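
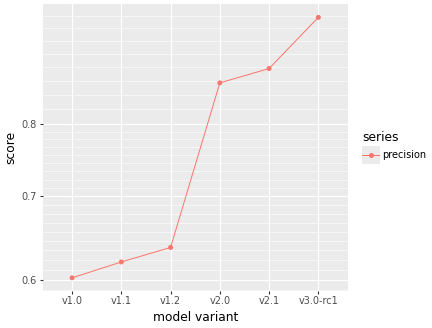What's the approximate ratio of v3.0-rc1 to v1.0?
≈ 1.67×

v3.0-rc1 ≈ 1.00, v1.0 ≈ 0.60; 1.00/0.60 ≈ 1.67.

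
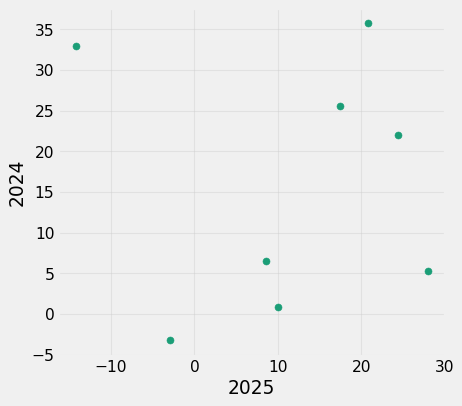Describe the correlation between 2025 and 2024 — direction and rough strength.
no clear correlation

Points are roughly uncorrelated; weak (|r| ≈ 0.0).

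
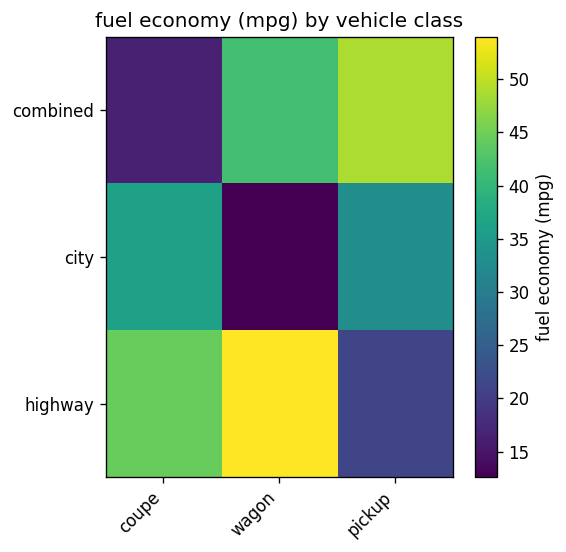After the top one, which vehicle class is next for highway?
coupe

Top 3 for highway: wagon ≈ 55, coupe ≈ 45, pickup ≈ 20.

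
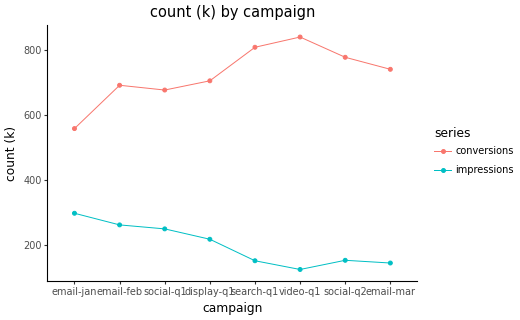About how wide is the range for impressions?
≈ 200

Max email-jan ≈ 300, min video-q1 ≈ 100; range ≈ 200.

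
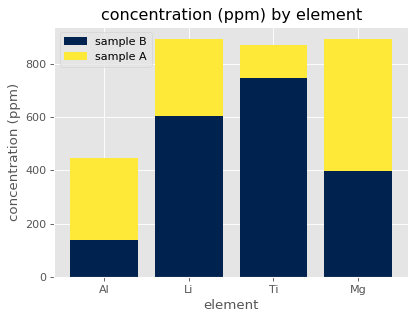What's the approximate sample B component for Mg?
≈ 400

sample B top ≈ 400, bottom ≈ 0; segment ≈ 400.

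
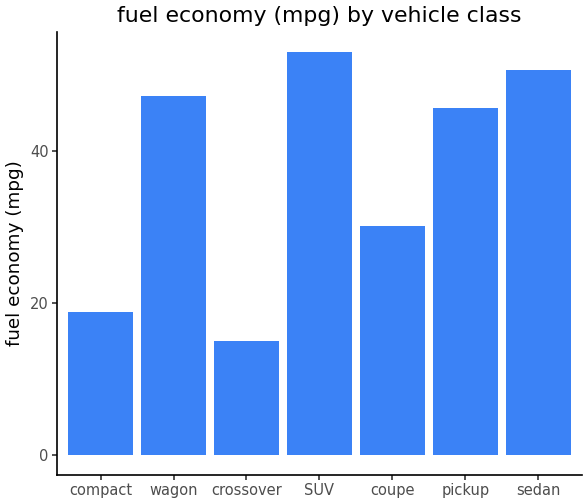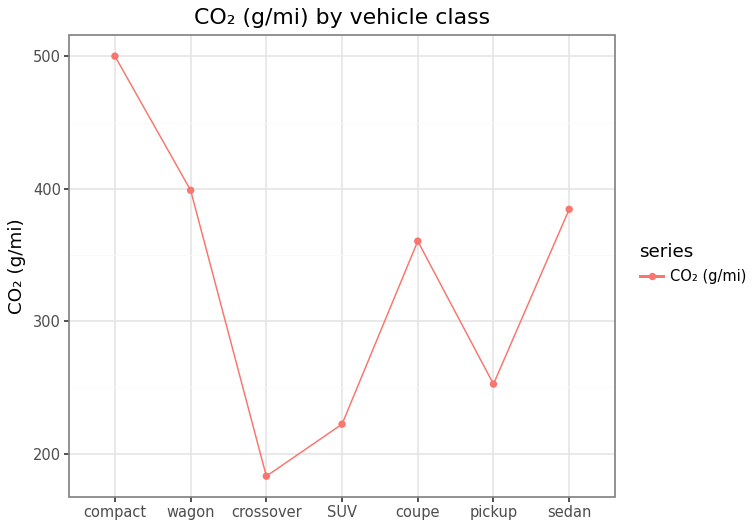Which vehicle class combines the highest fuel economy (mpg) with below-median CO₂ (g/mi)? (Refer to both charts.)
Chart 2 median CO₂ (g/mi) ≈ 350; below-median vehicle classes: crossover, SUV, pickup. Among those, SUV has the highest fuel economy (mpg) (≈ 55).

SUV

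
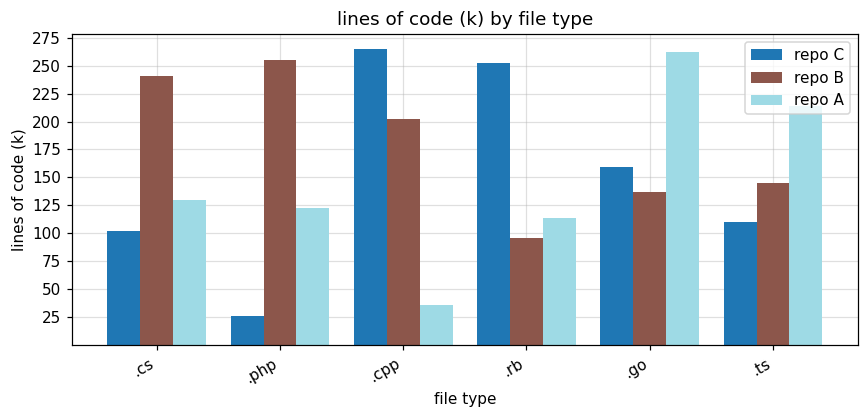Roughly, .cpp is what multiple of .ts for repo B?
≈ 1.33×

.cpp ≈ 200, .ts ≈ 150; 200/150 ≈ 1.33.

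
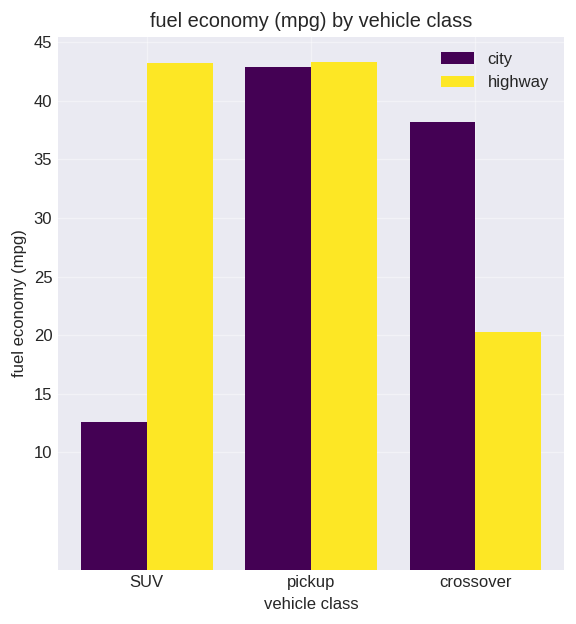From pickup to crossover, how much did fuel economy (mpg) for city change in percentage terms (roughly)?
≈ -11.1%

pickup ≈ 45, crossover ≈ 40; (40 − 45) / 45 ≈ -11.1%.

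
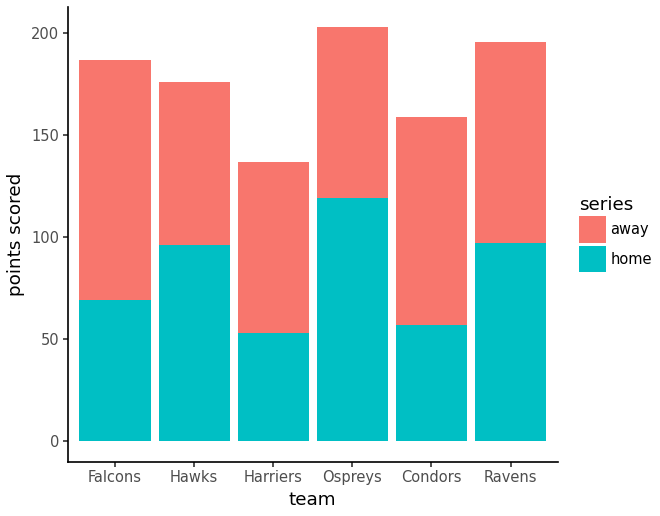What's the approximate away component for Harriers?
away top ≈ 140, bottom ≈ 60; segment ≈ 80.

≈ 80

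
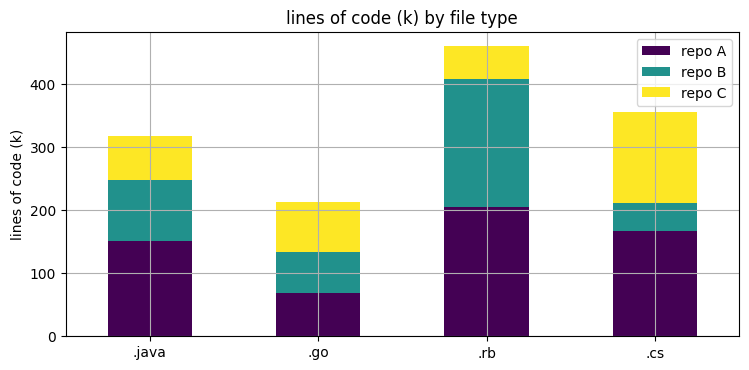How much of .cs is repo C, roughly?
repo C top ≈ 350, bottom ≈ 200; segment ≈ 150.

≈ 150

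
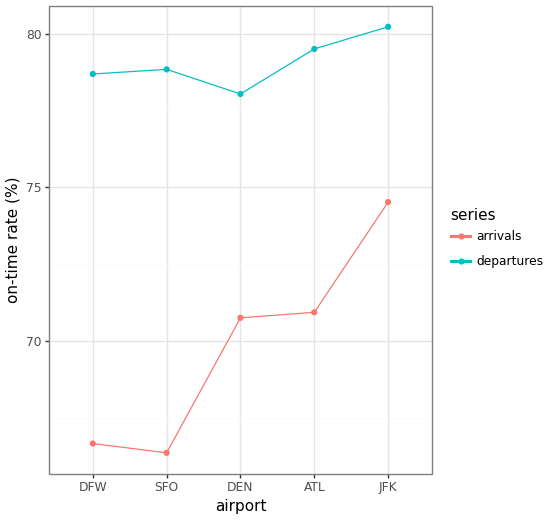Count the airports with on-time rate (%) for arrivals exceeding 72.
1

Above 72: JFK.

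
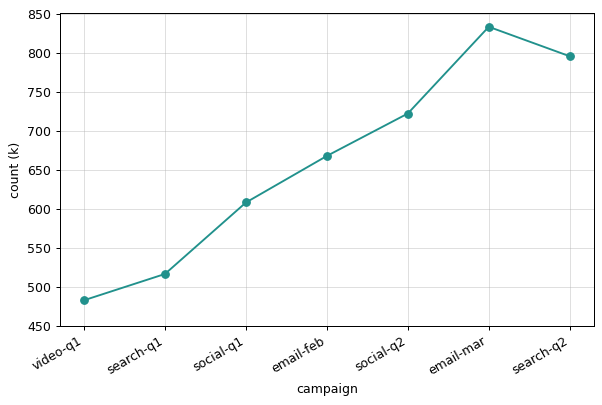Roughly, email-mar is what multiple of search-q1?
≈ 1.7×

email-mar ≈ 850, search-q1 ≈ 500; 850/500 ≈ 1.7.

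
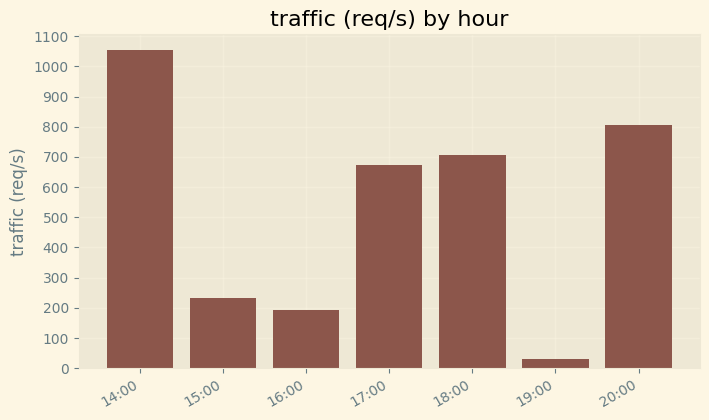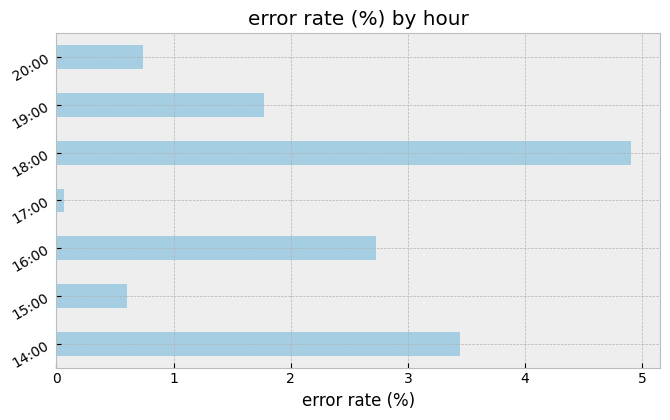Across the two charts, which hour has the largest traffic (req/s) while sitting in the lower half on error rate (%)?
20:00

Chart 2 median error rate (%) ≈ 2; below-median hours: 15:00, 17:00, 20:00. Among those, 20:00 has the highest traffic (req/s) (≈ 800).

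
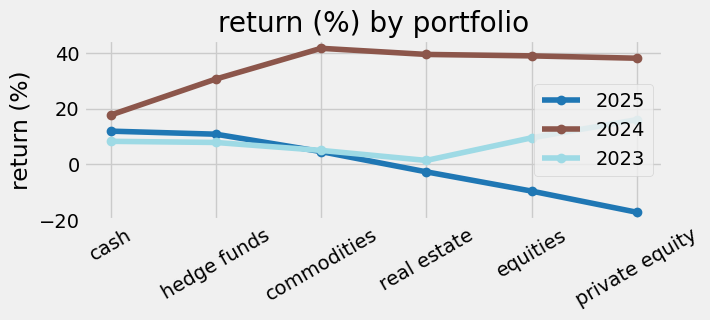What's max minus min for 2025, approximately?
Max cash ≈ 10, min private equity ≈ -15; range ≈ 25.

≈ 25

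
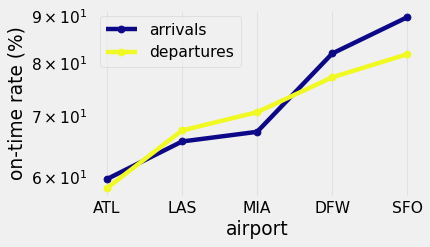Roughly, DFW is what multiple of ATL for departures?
≈ 1.25×

DFW ≈ 75, ATL ≈ 60; 75/60 ≈ 1.25.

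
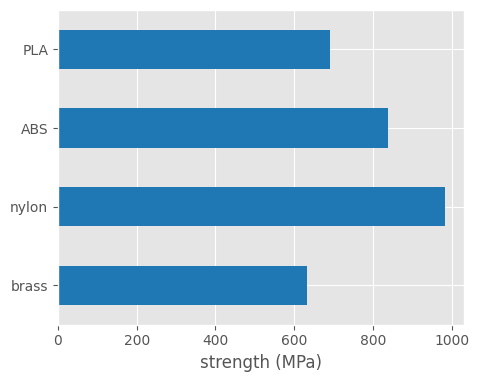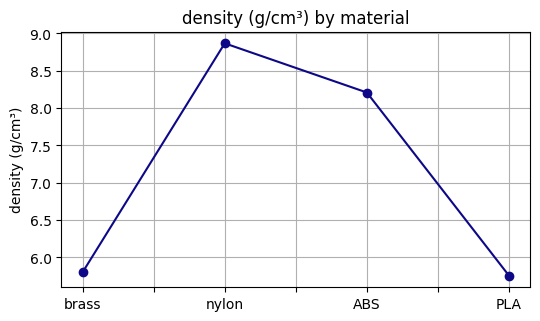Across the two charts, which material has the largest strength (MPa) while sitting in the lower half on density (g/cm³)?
Chart 2 median density (g/cm³) ≈ 7; below-median materials: brass, PLA. Among those, PLA has the highest strength (MPa) (≈ 700).

PLA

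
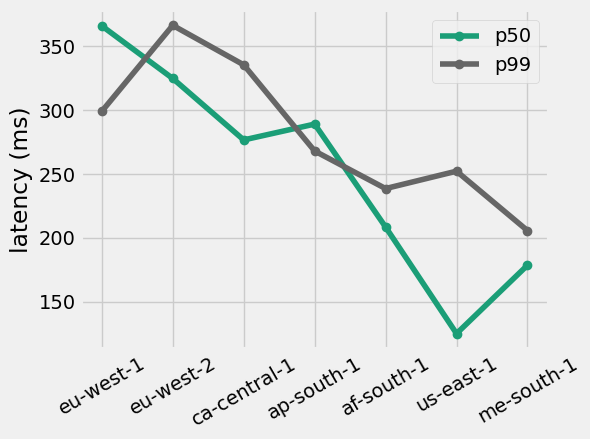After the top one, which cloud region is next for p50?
eu-west-2

Top 3 for p50: eu-west-1 ≈ 375, eu-west-2 ≈ 325, ap-south-1 ≈ 300.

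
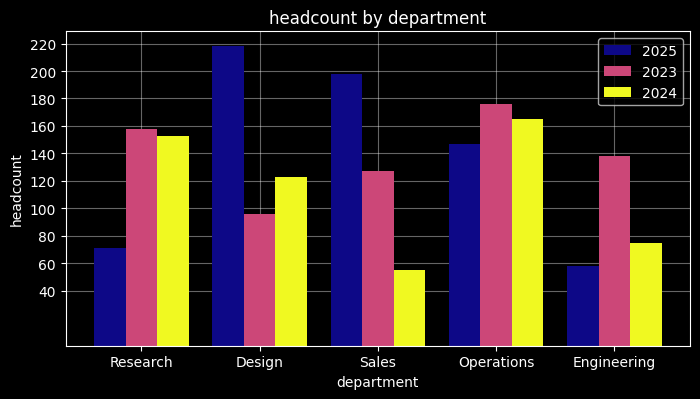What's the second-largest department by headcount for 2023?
Research

Top 3 for 2023: Operations ≈ 180, Research ≈ 160, Engineering ≈ 140.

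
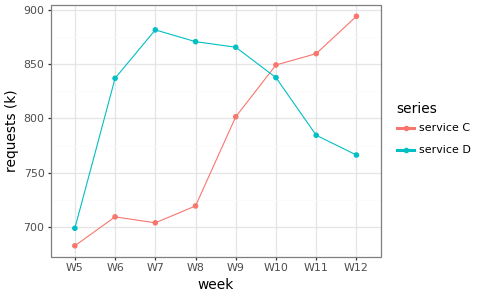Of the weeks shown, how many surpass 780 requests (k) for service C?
4

Above 780: W9, W10, W11, W12.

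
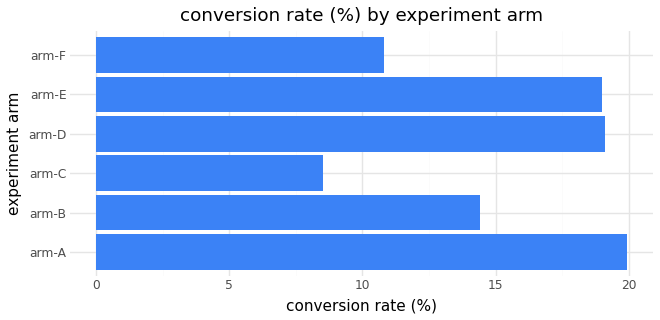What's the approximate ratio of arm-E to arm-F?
≈ 1.8×

arm-E ≈ 18, arm-F ≈ 10; 18/10 ≈ 1.8.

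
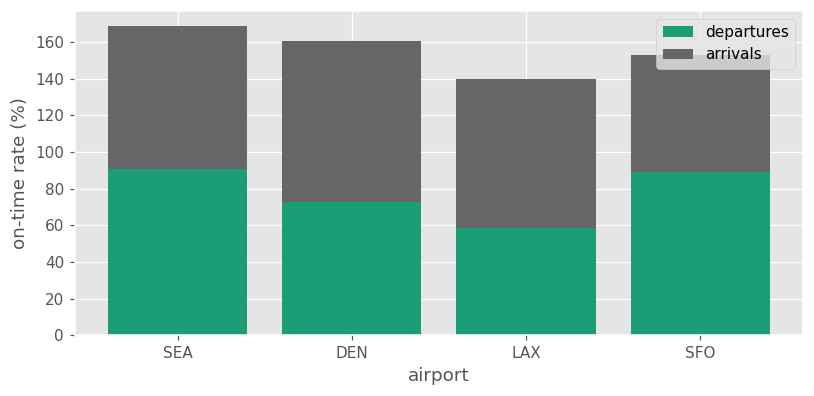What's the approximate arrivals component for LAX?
≈ 80

arrivals top ≈ 140, bottom ≈ 60; segment ≈ 80.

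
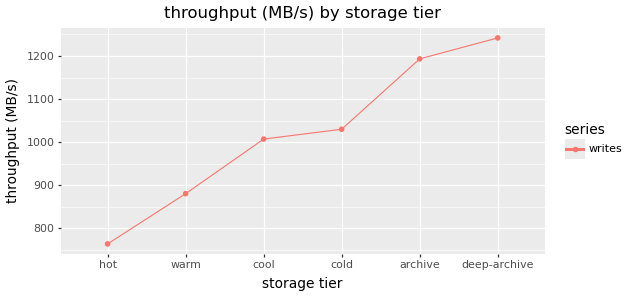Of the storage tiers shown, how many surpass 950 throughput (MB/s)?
4

Above 950: cool, cold, archive, deep-archive.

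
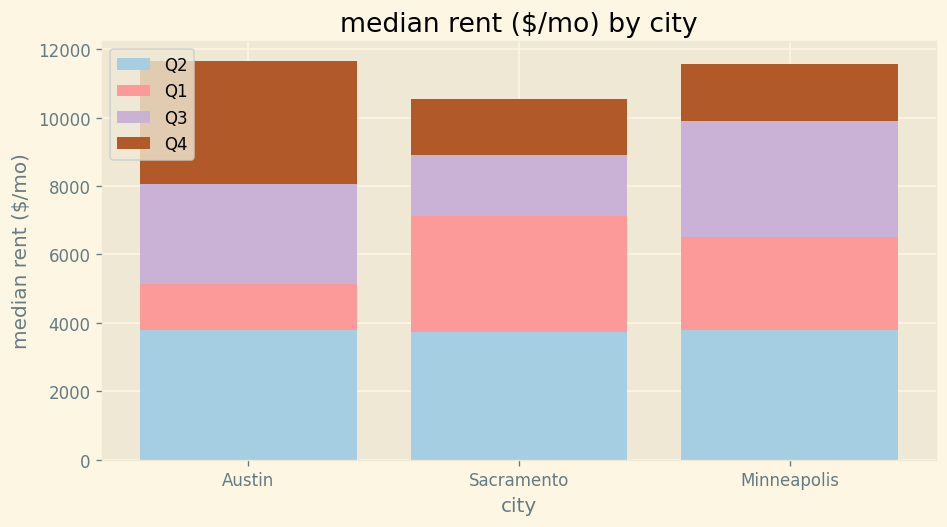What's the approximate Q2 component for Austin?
Q2 top ≈ 4000, bottom ≈ 0; segment ≈ 4000.

≈ 4000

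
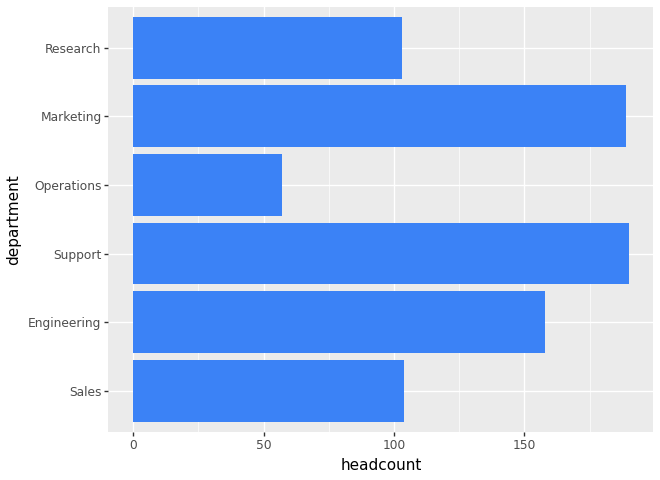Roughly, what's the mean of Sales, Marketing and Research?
(100 + 180 + 100) / 3 ≈ 127.

≈ 127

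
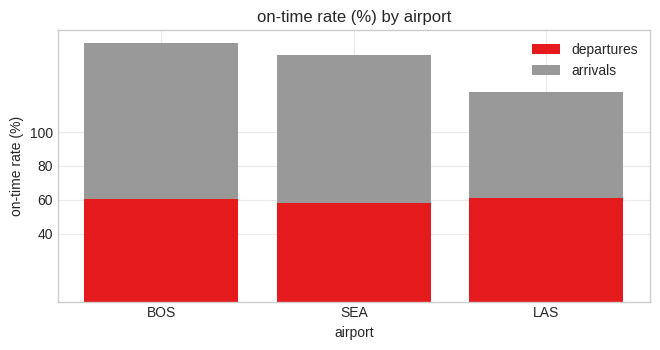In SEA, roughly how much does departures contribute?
departures top ≈ 60, bottom ≈ 0; segment ≈ 60.

≈ 60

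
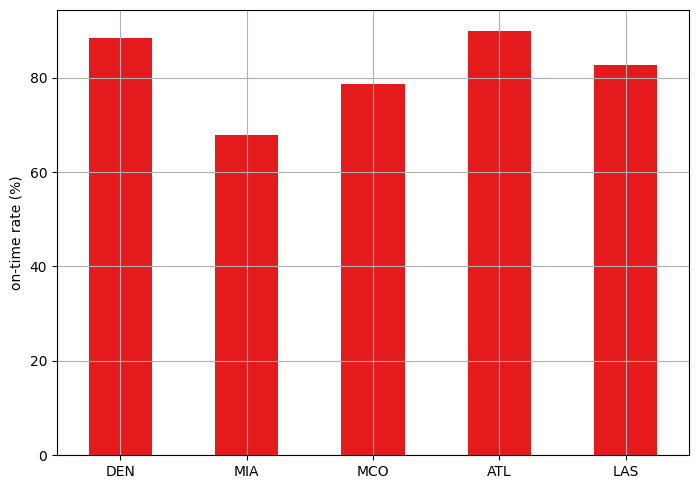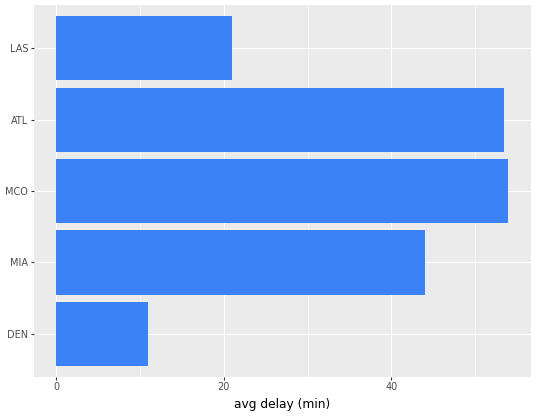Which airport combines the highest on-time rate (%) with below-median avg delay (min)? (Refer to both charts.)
Chart 2 median avg delay (min) ≈ 45; below-median airports: DEN, LAS. Among those, DEN has the highest on-time rate (%) (≈ 90).

DEN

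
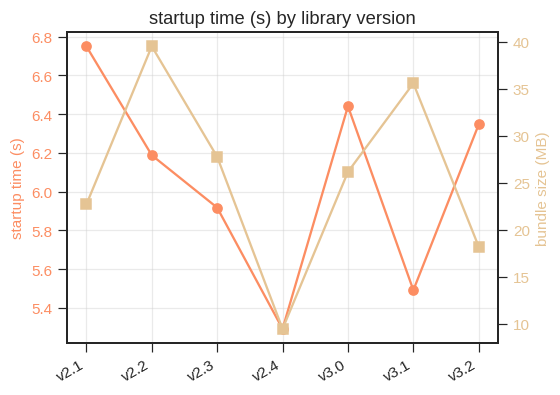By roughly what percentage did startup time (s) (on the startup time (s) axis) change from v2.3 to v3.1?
≈ -10%

v2.3 ≈ 6.0, v3.1 ≈ 5.4; (5.4 − 6.0) / 6.0 ≈ -10%.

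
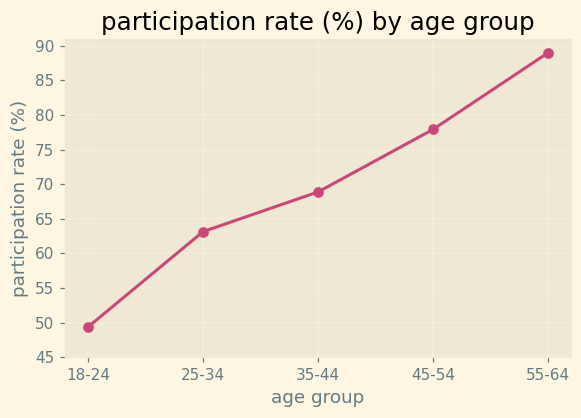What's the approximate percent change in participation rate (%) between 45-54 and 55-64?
≈ +12.5%

45-54 ≈ 80, 55-64 ≈ 90; (90 − 80) / 80 ≈ +12.5%.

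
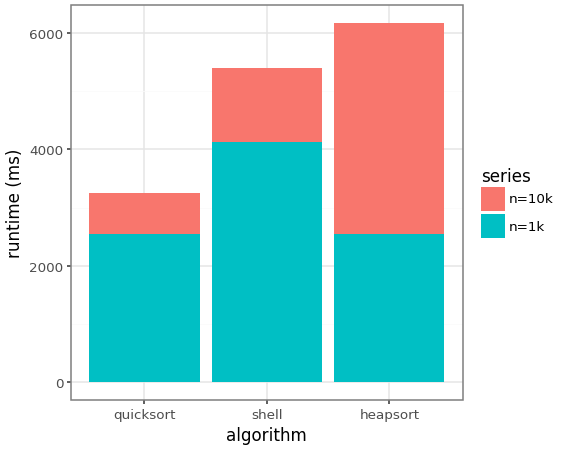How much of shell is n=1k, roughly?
≈ 4000

n=1k top ≈ 4000, bottom ≈ 0; segment ≈ 4000.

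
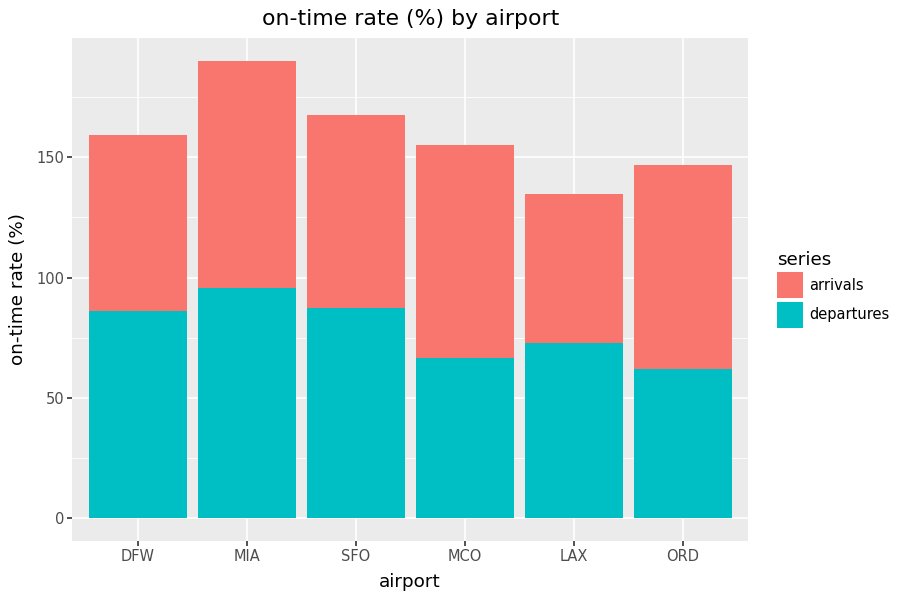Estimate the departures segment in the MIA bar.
departures top ≈ 100, bottom ≈ 0; segment ≈ 100.

≈ 100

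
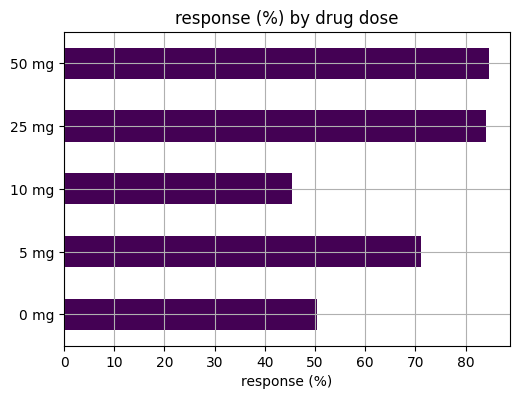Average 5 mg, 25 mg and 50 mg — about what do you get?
(70 + 80 + 80) / 3 ≈ 77.

≈ 77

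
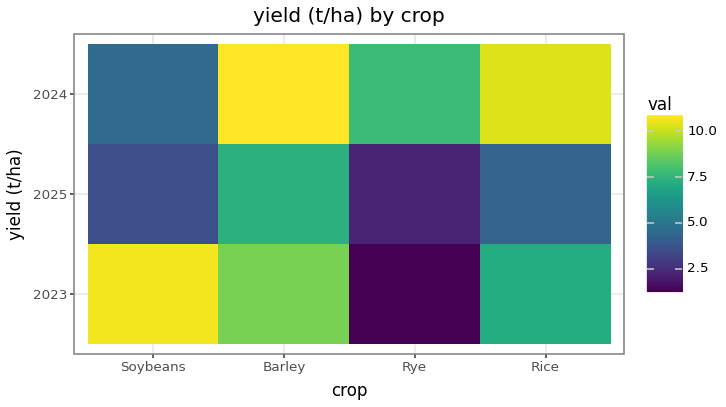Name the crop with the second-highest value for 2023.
Top 3 for 2023: Soybeans ≈ 11, Barley ≈ 9, Rice ≈ 7.

Barley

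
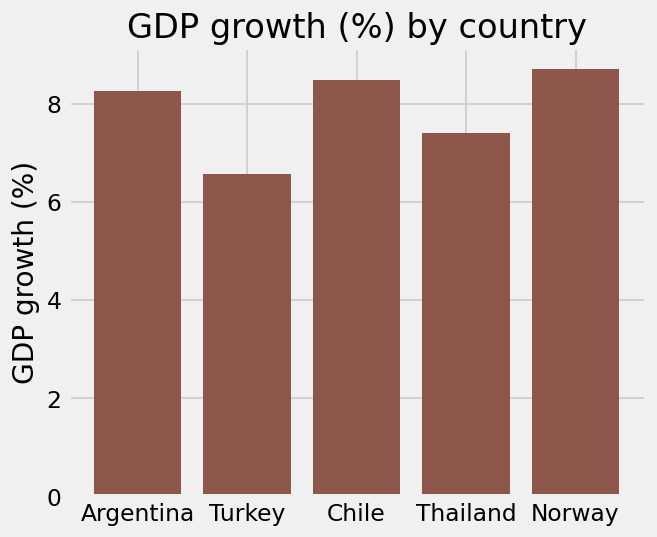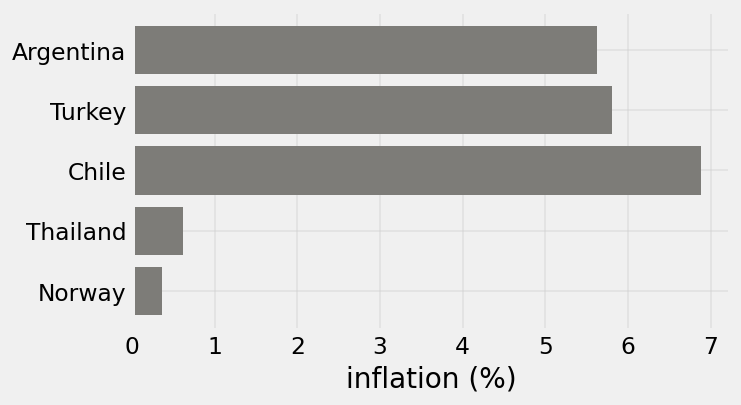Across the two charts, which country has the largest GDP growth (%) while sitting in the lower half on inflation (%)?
Norway

Chart 2 median inflation (%) ≈ 6; below-median countries: Thailand, Norway. Among those, Norway has the highest GDP growth (%) (≈ 9).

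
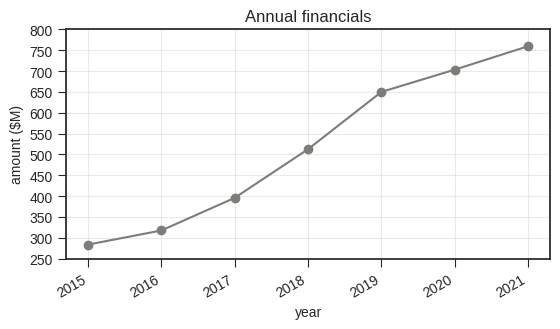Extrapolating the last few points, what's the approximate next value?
Last three: 650, 700, 750 → slope ≈ 50/step → next ≈ 800.

≈ 800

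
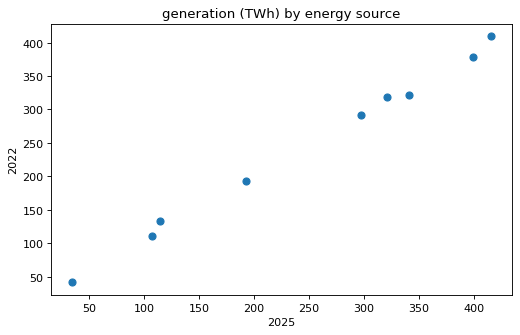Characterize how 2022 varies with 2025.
positive, strong

Points are positively correlated; strong (|r| ≈ 1.0).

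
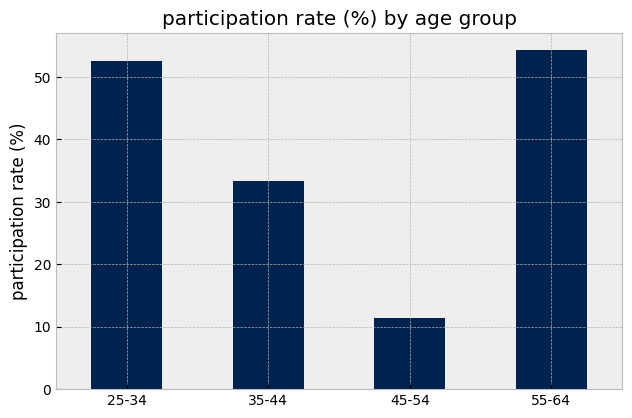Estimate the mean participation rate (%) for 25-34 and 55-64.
(55 + 55) / 2 ≈ 55.

≈ 55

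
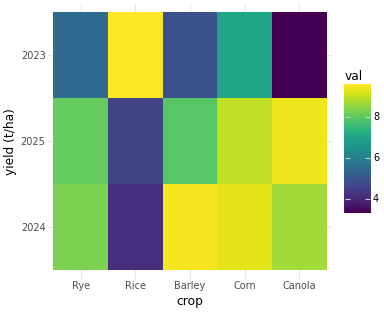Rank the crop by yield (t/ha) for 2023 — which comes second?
Top 3 for 2023: Rice ≈ 10, Corn ≈ 7, Rye ≈ 5.

Corn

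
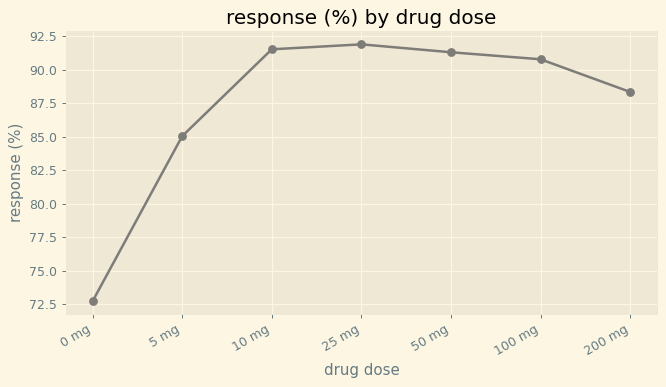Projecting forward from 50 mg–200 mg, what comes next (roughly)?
≈ 86

Last three: 92, 90, 88 → slope ≈ -2/step → next ≈ 86.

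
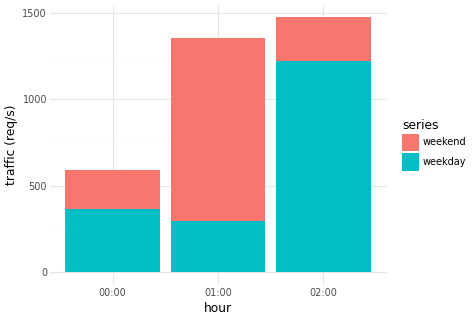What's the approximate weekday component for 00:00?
weekday top ≈ 400, bottom ≈ 0; segment ≈ 400.

≈ 400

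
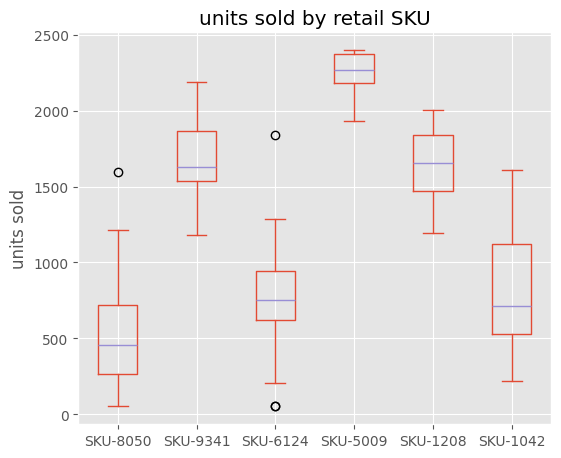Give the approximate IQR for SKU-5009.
≈ 200

Q3 ≈ 2400, Q1 ≈ 2200; IQR ≈ 200.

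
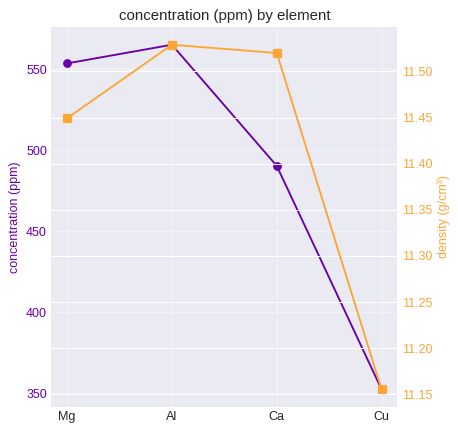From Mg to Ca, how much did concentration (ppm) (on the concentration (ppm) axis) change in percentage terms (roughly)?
Mg ≈ 560, Ca ≈ 500; (500 − 560) / 560 ≈ -10.7%.

≈ -10.7%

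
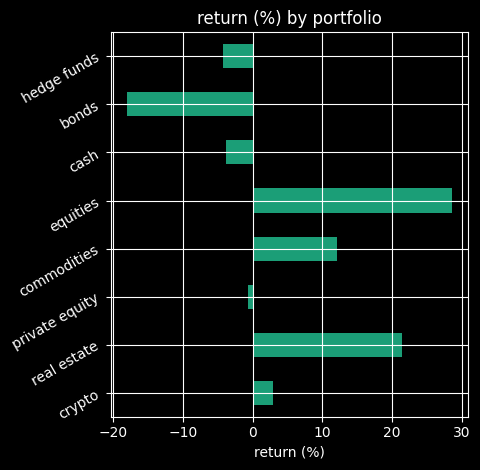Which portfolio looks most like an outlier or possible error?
equities

equities ≈ 30; the rest sit between ≈ -20 and ≈ 20.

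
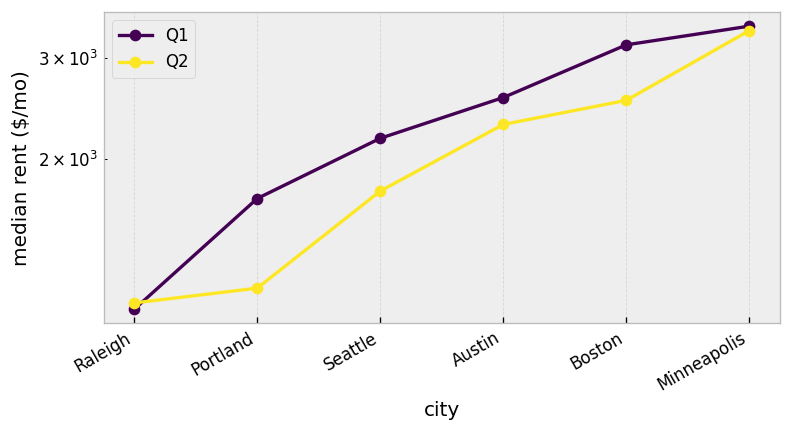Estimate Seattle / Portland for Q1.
Seattle ≈ 2200, Portland ≈ 1800; 2200/1800 ≈ 1.22.

≈ 1.22×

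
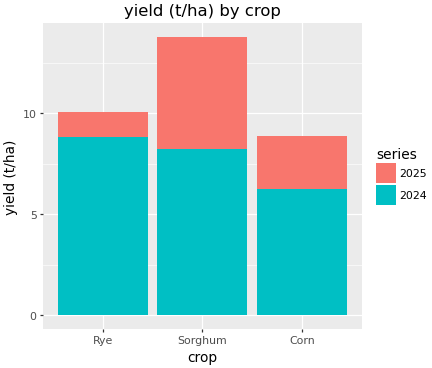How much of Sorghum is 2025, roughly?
2025 top ≈ 14, bottom ≈ 8; segment ≈ 6.

≈ 6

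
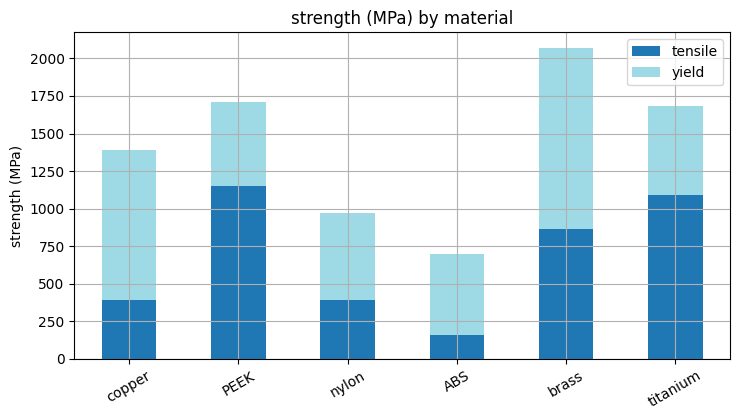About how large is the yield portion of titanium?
≈ 600

yield top ≈ 1600, bottom ≈ 1000; segment ≈ 600.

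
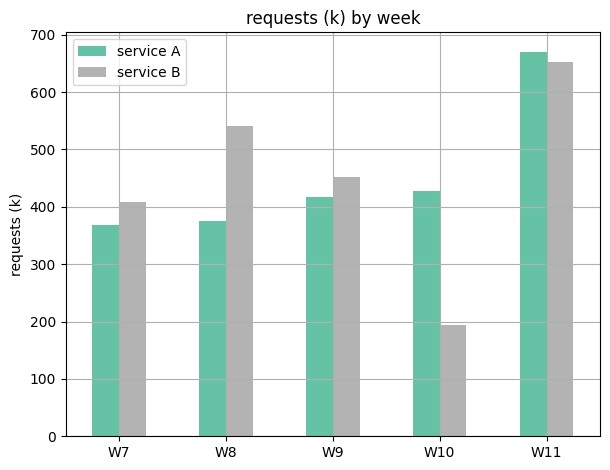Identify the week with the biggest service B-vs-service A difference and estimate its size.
W10: service B ≈ 200, service A ≈ 400 → gap ≈ 200. Next-largest (W8) is only ≈ 100.

W10, ≈ 200 k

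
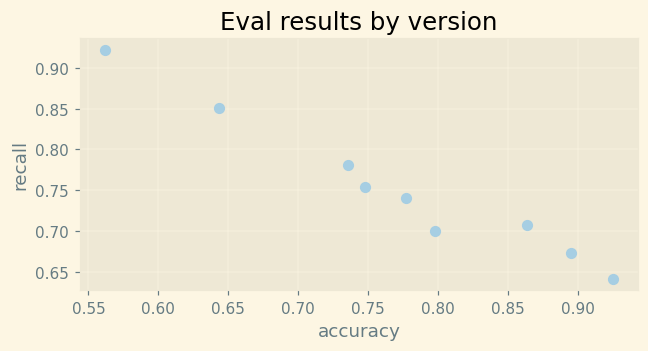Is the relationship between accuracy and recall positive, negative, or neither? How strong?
Points are negatively correlated; strong (|r| ≈ 1.0).

negative, strong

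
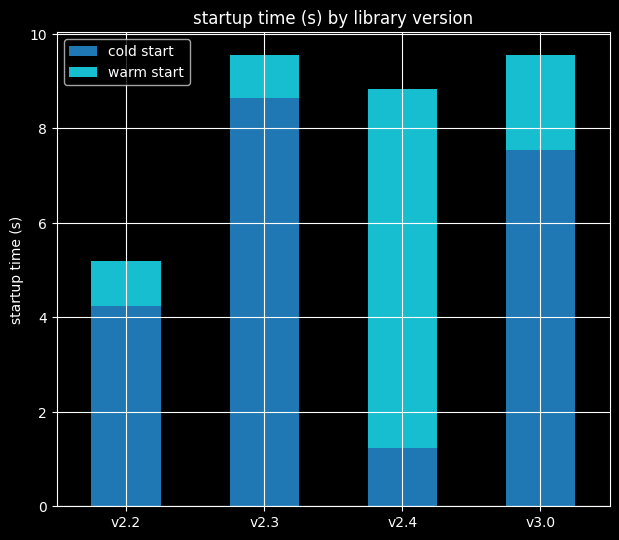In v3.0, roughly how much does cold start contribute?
cold start top ≈ 8, bottom ≈ 0; segment ≈ 8.

≈ 8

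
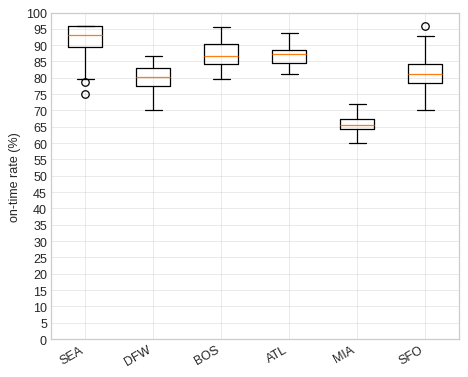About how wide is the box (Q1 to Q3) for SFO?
Q3 ≈ 85, Q1 ≈ 80; IQR ≈ 5.

≈ 5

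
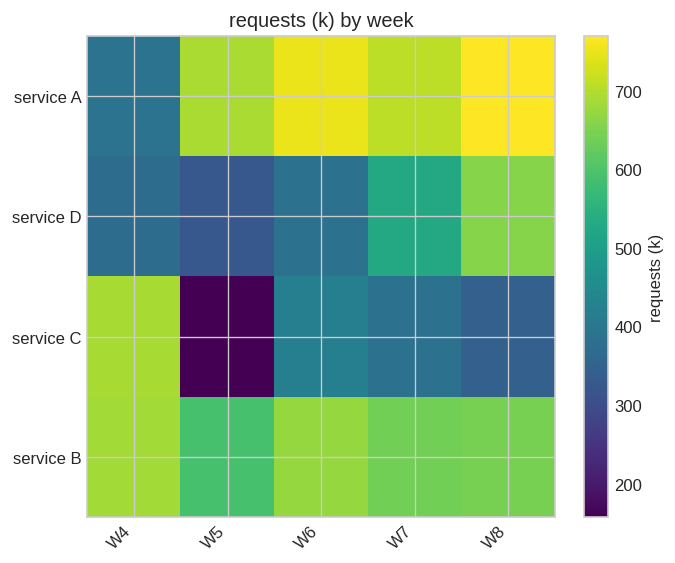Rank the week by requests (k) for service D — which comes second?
Top 3 for service D: W8 ≈ 700, W7 ≈ 500, W6 ≈ 400.

W7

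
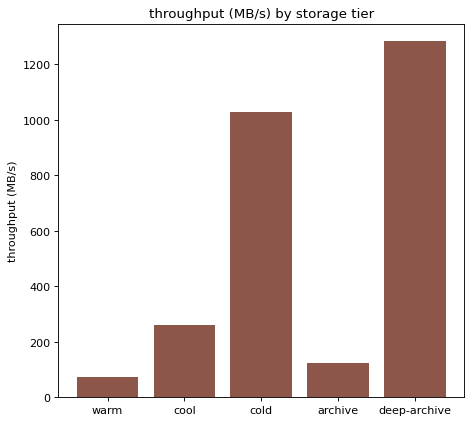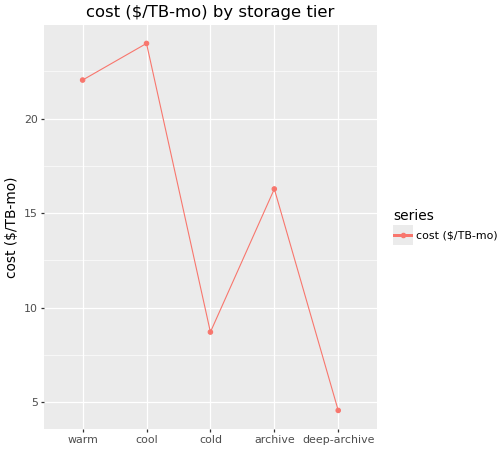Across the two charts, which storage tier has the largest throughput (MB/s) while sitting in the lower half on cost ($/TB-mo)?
deep-archive

Chart 2 median cost ($/TB-mo) ≈ 15; below-median storage tiers: cold, deep-archive. Among those, deep-archive has the highest throughput (MB/s) (≈ 1200).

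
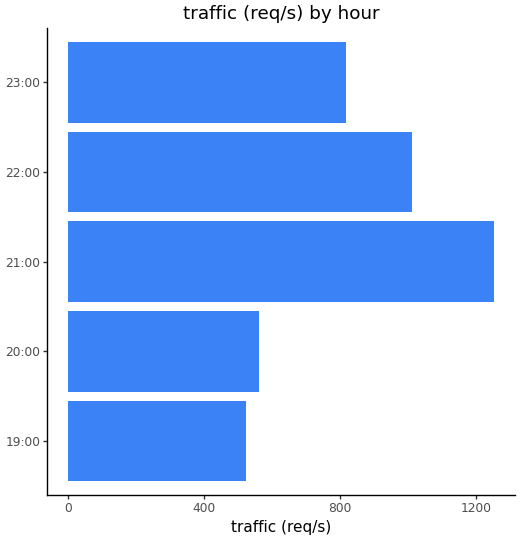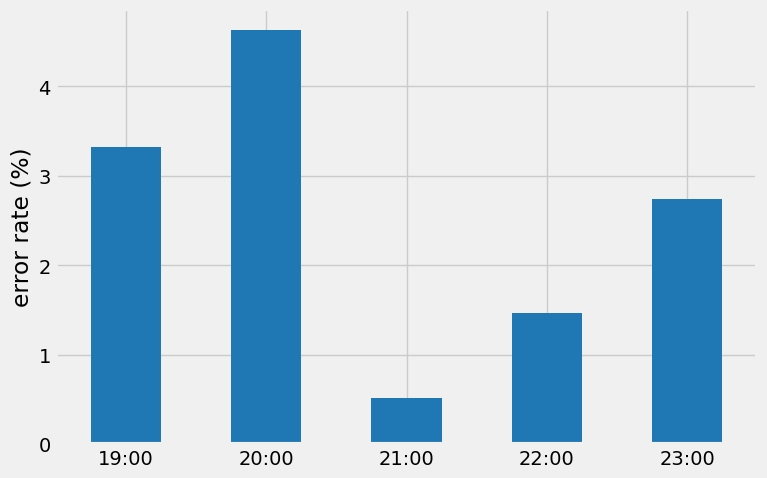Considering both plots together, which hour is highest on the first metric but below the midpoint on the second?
21:00

Chart 2 median error rate (%) ≈ 2.5; below-median hours: 21:00, 22:00. Among those, 21:00 has the highest traffic (req/s) (≈ 1200).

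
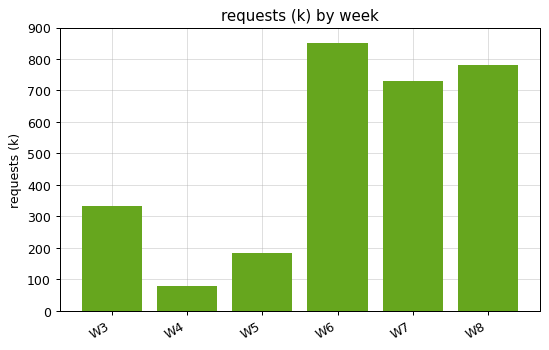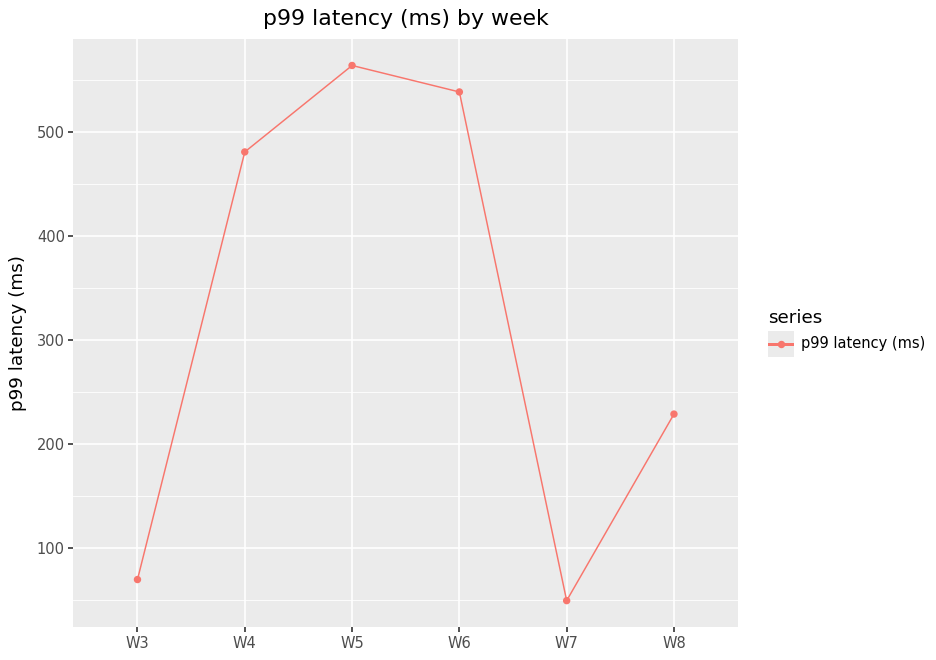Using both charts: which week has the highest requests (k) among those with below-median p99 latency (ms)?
Chart 2 median p99 latency (ms) ≈ 400; below-median weeks: W3, W7, W8. Among those, W8 has the highest requests (k) (≈ 800).

W8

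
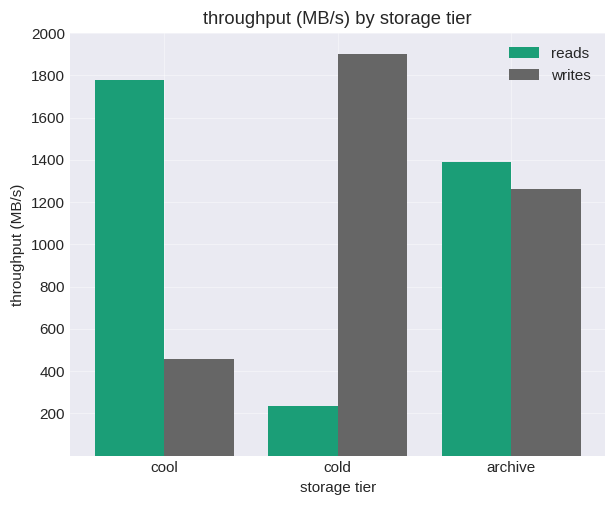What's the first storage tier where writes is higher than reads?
cool: writes ≈ 400 vs reads ≈ 1800 (not yet); cold: writes ≈ 1800 vs reads ≈ 200 (first crossover).

cold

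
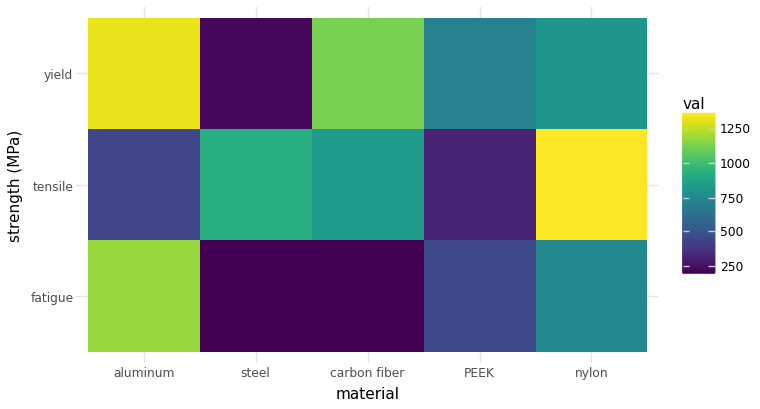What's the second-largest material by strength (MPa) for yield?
Top 3 for yield: aluminum ≈ 1300, carbon fiber ≈ 1100, nylon ≈ 800.

carbon fiber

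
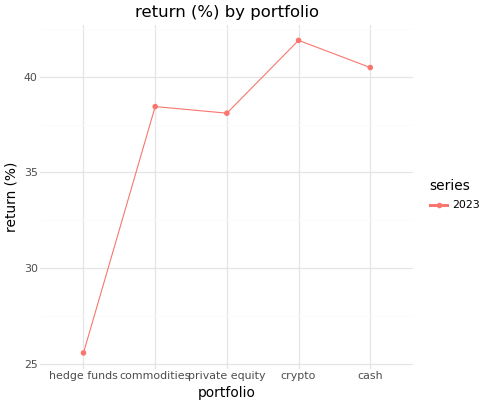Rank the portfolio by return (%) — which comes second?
cash

Top 3: crypto ≈ 42, cash ≈ 40, commodities ≈ 38.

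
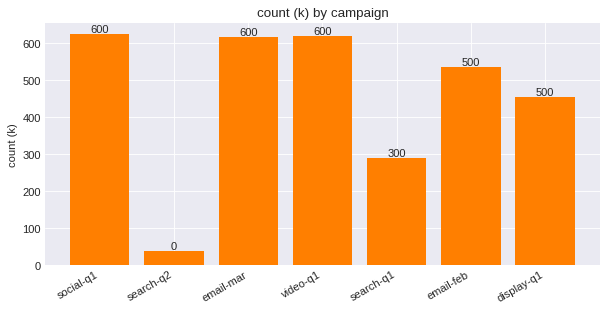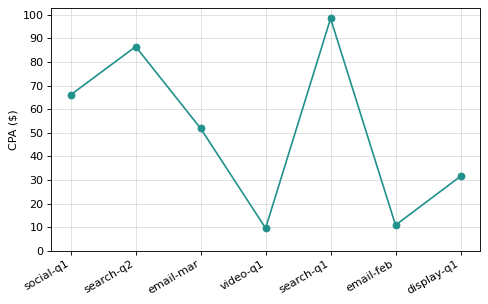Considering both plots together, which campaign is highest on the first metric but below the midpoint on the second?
video-q1

Chart 2 median CPA ($) ≈ 50; below-median campaigns: video-q1, email-feb, display-q1. Among those, video-q1 has the highest count (k) (≈ 600).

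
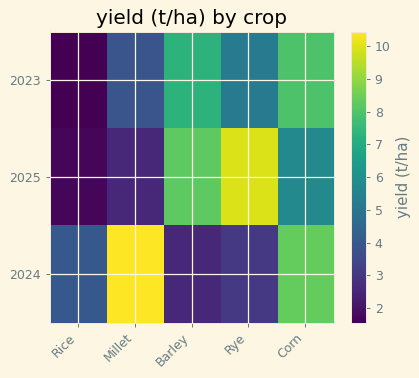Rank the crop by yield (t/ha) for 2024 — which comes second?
Top 3 for 2024: Millet ≈ 10, Corn ≈ 8, Rice ≈ 4.

Corn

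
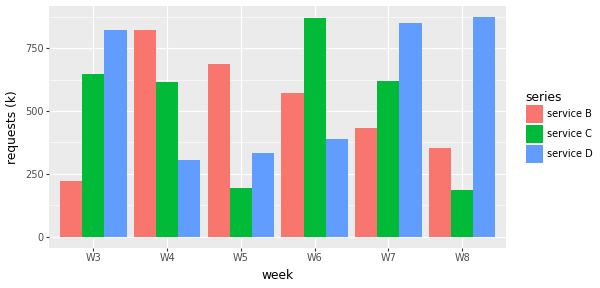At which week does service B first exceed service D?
W4

W3: service B ≈ 200 vs service D ≈ 800 (not yet); W4: service B ≈ 800 vs service D ≈ 300 (first crossover).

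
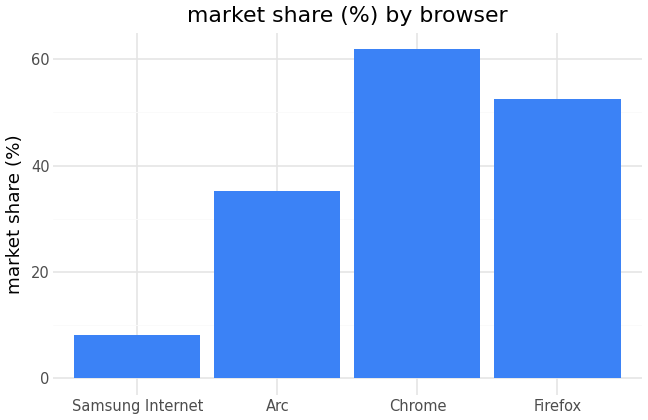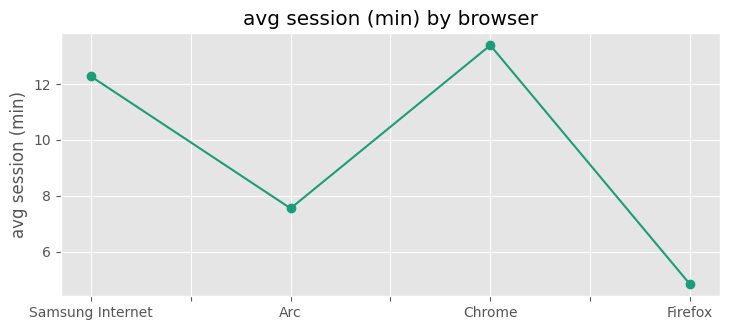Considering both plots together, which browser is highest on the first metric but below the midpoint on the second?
Chart 2 median avg session (min) ≈ 10; below-median browsers: Arc, Firefox. Among those, Firefox has the highest market share (%) (≈ 50).

Firefox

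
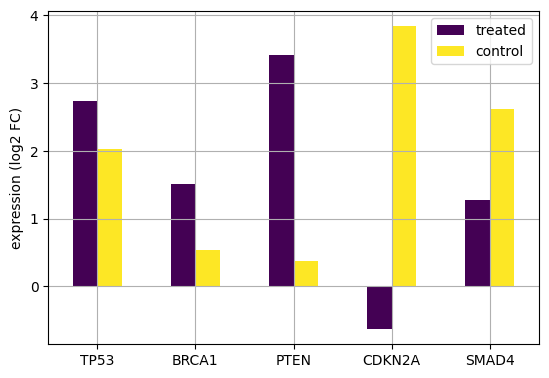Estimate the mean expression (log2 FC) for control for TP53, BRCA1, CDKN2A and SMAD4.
(2.0 + 0.5 + 4.0 + 2.5) / 4 ≈ 2.25.

≈ 2.25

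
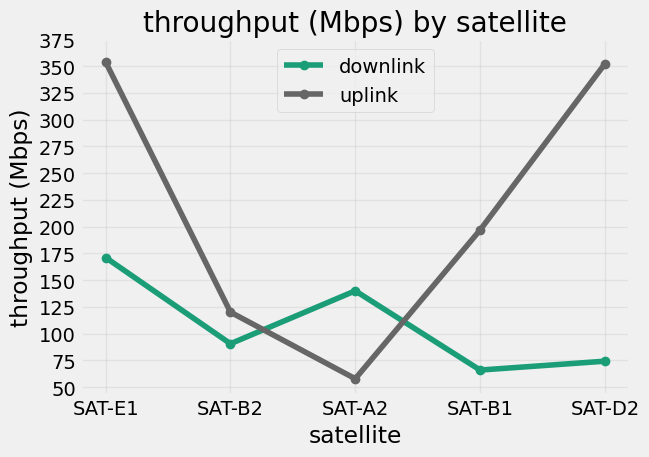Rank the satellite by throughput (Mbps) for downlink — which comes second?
SAT-A2

Top 3 for downlink: SAT-E1 ≈ 175, SAT-A2 ≈ 150, SAT-B2 ≈ 100.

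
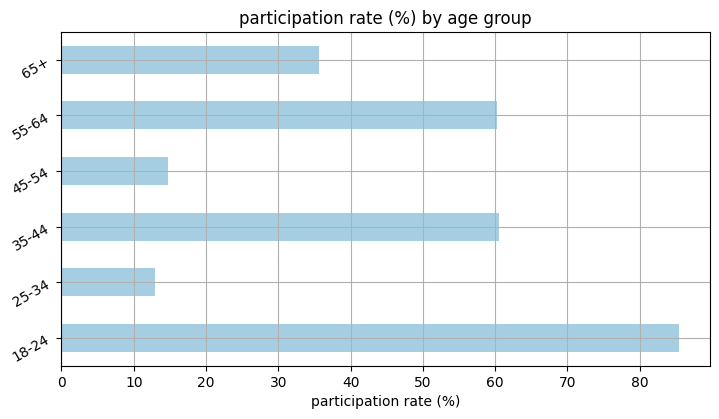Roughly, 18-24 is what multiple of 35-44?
18-24 ≈ 90, 35-44 ≈ 60; 90/60 ≈ 1.5.

≈ 1.5×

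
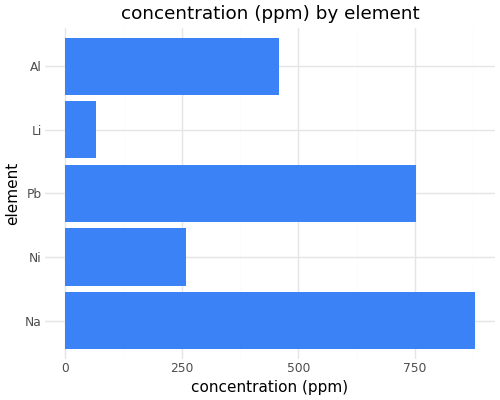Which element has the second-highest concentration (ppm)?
Top 3: Na ≈ 900, Pb ≈ 800, Al ≈ 500.

Pb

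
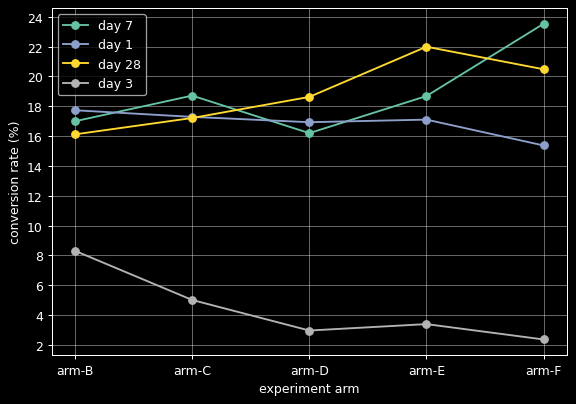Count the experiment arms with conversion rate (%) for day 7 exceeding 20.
1

Above 20: arm-F.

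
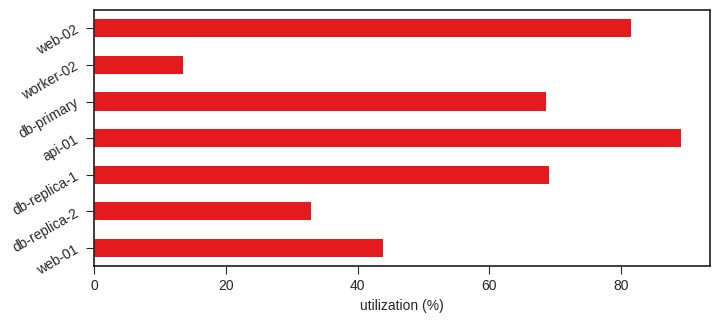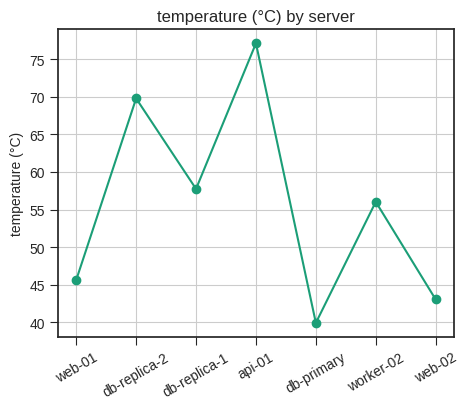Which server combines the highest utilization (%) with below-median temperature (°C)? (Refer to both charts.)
web-02

Chart 2 median temperature (°C) ≈ 60; below-median servers: web-01, db-primary, web-02. Among those, web-02 has the highest utilization (%) (≈ 80).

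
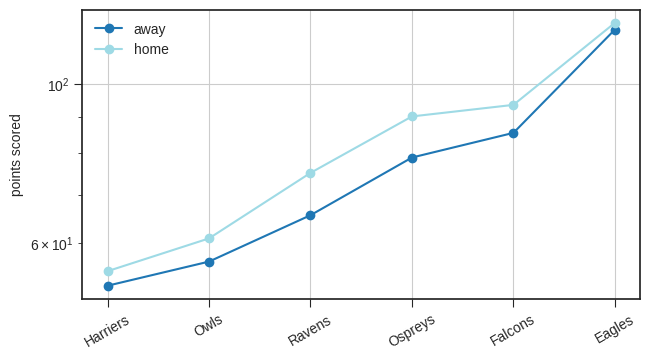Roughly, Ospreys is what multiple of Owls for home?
≈ 1.5×

Ospreys ≈ 90, Owls ≈ 60; 90/60 ≈ 1.5.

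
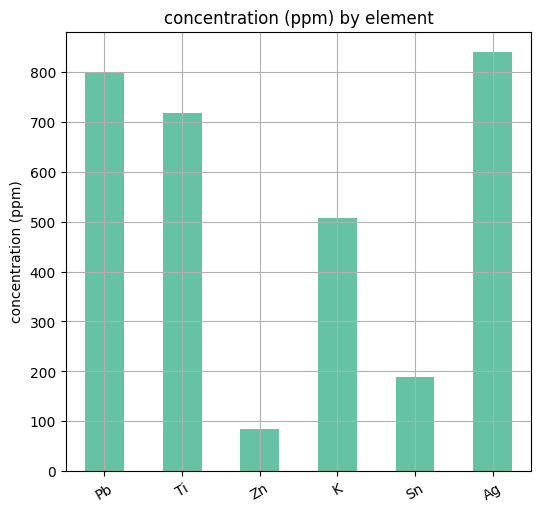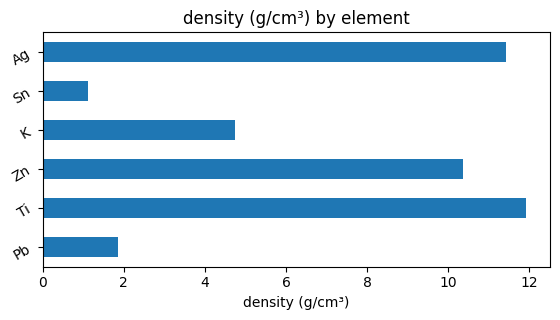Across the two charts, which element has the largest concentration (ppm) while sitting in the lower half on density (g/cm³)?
Chart 2 median density (g/cm³) ≈ 8; below-median elements: Pb, K, Sn. Among those, Pb has the highest concentration (ppm) (≈ 800).

Pb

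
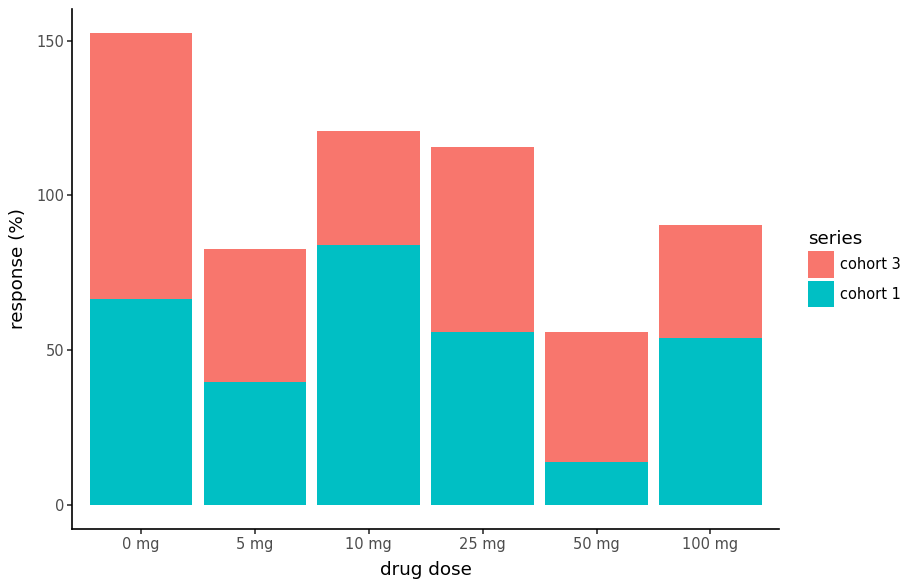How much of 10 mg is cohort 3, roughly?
cohort 3 top ≈ 120, bottom ≈ 80; segment ≈ 40.

≈ 40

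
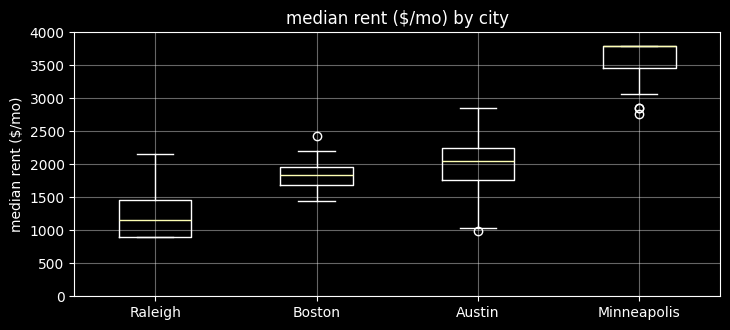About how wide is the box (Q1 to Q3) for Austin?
≈ 500

Q3 ≈ 2500, Q1 ≈ 2000; IQR ≈ 500.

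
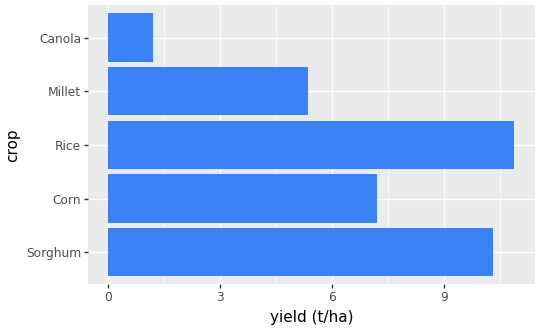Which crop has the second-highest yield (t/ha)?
Top 3: Rice ≈ 11, Sorghum ≈ 10, Corn ≈ 7.

Sorghum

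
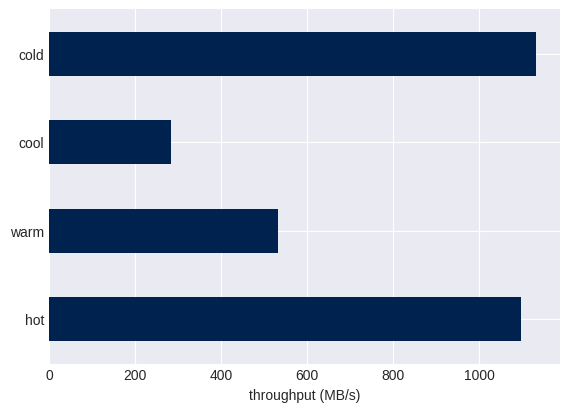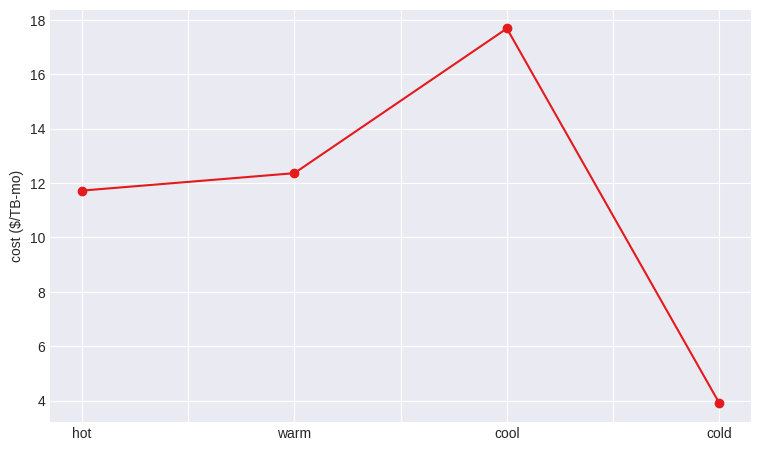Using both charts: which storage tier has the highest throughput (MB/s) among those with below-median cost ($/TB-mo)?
Chart 2 median cost ($/TB-mo) ≈ 12; below-median storage tiers: hot, cold. Among those, cold has the highest throughput (MB/s) (≈ 1200).

cold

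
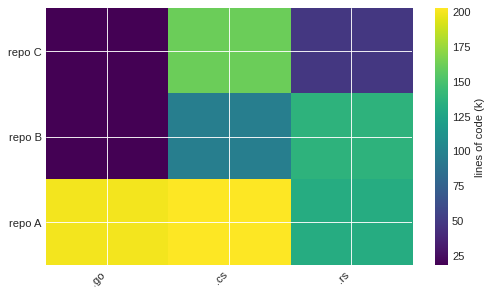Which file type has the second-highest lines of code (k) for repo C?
.rs

Top 3 for repo C: .cs ≈ 160, .rs ≈ 40, .go ≈ 20.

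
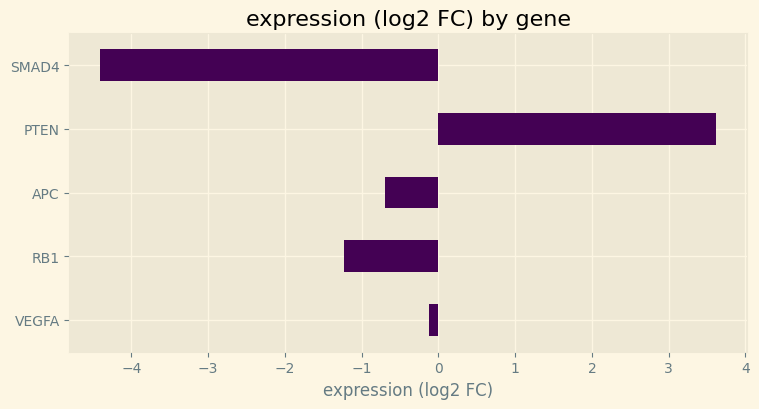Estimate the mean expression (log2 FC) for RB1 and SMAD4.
≈ -2

(-1 + -4) / 2 ≈ -2.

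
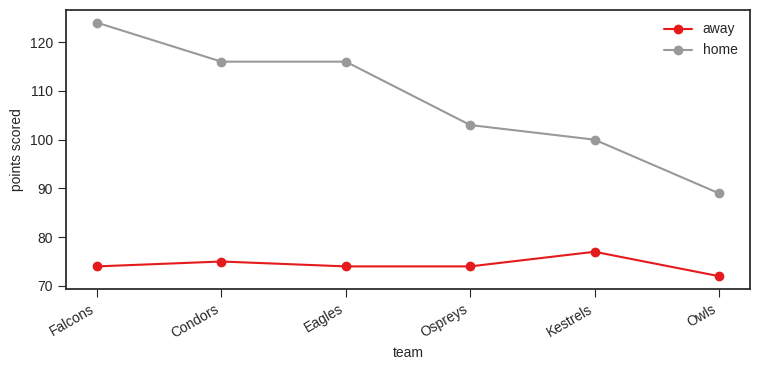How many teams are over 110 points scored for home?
3

Above 110: Falcons, Condors, Eagles.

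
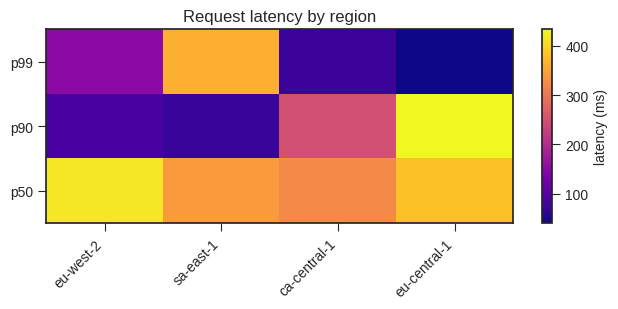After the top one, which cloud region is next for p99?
eu-west-2

Top 3 for p99: sa-east-1 ≈ 350, eu-west-2 ≈ 150, ca-central-1 ≈ 50.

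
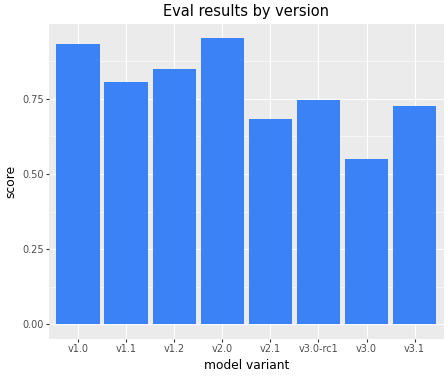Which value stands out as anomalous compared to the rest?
v3.0 ≈ 0.6; the rest sit between ≈ 0.7 and ≈ 1.0.

v3.0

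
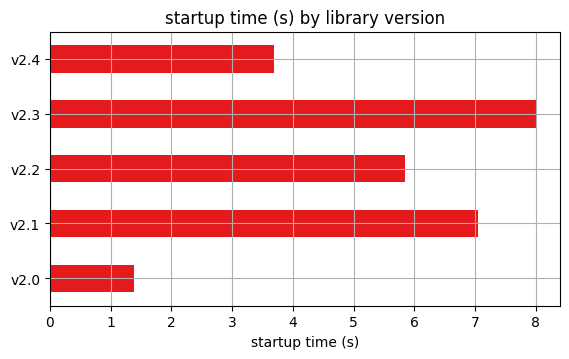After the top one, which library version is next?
v2.1

Top 3: v2.3 ≈ 8, v2.1 ≈ 7, v2.2 ≈ 6.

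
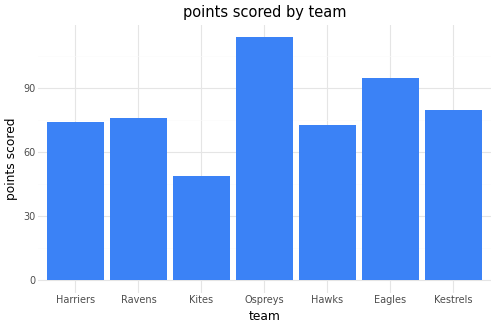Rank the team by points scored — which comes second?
Eagles

Top 3: Ospreys ≈ 110, Eagles ≈ 100, Kestrels ≈ 80.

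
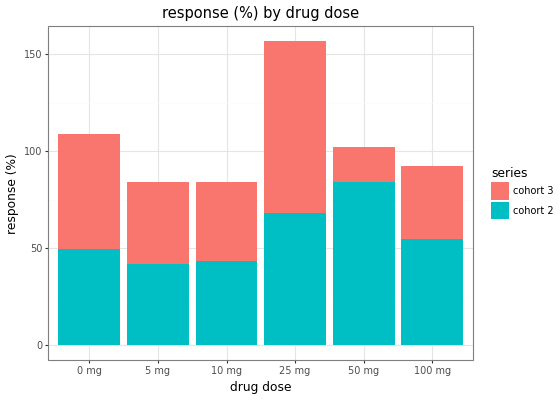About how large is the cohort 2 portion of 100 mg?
cohort 2 top ≈ 60, bottom ≈ 0; segment ≈ 60.

≈ 60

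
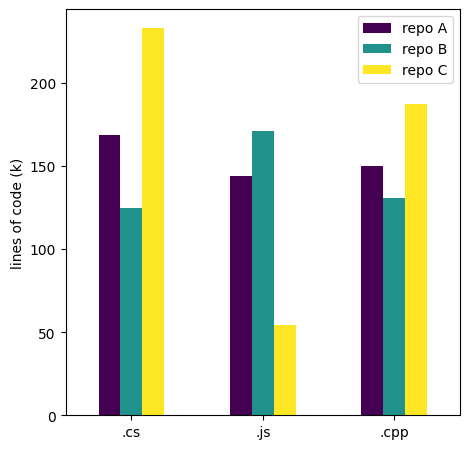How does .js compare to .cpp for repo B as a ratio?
.js ≈ 180, .cpp ≈ 140; 180/140 ≈ 1.29.

≈ 1.29×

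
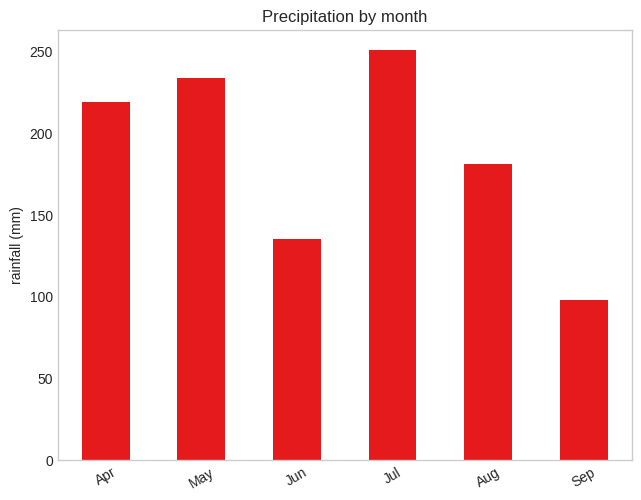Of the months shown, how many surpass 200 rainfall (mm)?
3

Above 200: Apr, May, Jul.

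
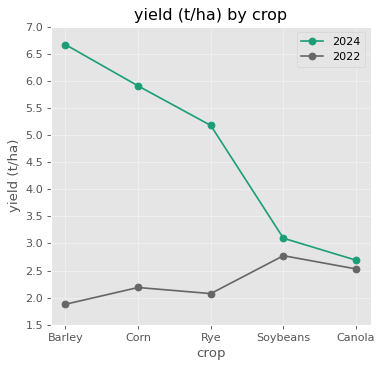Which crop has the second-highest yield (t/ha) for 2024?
Top 3 for 2024: Barley ≈ 6.5, Corn ≈ 6.0, Rye ≈ 5.0.

Corn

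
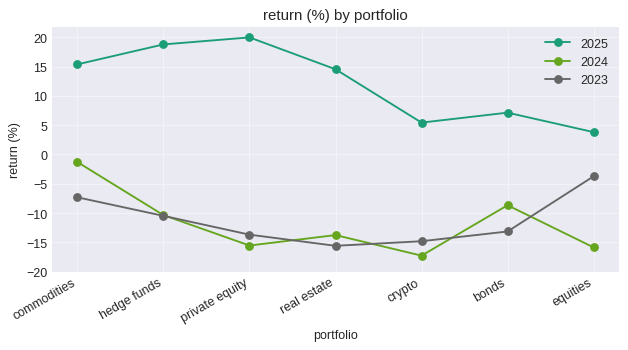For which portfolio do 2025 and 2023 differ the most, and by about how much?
private equity: 2025 ≈ 20, 2023 ≈ -15 → gap ≈ 35. Next-largest (real estate) is only ≈ 30.

private equity, ≈ 35 %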